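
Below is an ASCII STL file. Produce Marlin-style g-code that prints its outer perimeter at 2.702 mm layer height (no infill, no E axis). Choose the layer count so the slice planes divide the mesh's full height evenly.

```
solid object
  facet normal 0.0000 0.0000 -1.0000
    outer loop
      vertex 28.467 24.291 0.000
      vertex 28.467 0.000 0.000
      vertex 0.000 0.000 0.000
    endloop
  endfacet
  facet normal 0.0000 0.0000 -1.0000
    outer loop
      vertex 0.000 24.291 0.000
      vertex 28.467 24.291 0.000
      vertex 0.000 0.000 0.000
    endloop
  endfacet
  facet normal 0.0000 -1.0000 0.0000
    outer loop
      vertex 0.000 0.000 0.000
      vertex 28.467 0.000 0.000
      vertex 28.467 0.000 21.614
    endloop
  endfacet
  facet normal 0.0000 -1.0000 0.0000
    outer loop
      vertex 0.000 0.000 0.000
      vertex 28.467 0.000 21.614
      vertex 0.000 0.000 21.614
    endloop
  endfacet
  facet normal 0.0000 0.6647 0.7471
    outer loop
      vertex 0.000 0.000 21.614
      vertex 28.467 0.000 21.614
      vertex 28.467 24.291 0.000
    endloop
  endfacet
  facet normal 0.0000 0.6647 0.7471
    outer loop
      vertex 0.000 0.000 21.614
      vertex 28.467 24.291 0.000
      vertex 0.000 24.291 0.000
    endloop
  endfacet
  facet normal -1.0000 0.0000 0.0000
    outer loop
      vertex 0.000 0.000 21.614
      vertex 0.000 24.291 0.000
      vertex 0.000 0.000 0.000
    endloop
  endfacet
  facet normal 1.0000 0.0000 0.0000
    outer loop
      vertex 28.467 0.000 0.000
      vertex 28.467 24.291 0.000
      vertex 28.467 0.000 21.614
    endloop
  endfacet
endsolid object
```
; perimeter-only toolpath
G21 ; units = mm
G90 ; absolute positioning
G28 ; home
; layer 1
G0 Z2.702
G0 X0.000 Y0.000
G1 X28.467 Y0.000
G1 X28.467 Y21.255
G1 X0.000 Y21.255
G1 X0.000 Y0.000
; layer 2
G0 Z5.404
G0 X0.000 Y0.000
G1 X28.467 Y0.000
G1 X28.467 Y18.218
G1 X0.000 Y18.218
G1 X0.000 Y0.000
; layer 3
G0 Z8.105
G0 X0.000 Y0.000
G1 X28.467 Y0.000
G1 X28.467 Y15.182
G1 X0.000 Y15.182
G1 X0.000 Y0.000
; layer 4
G0 Z10.807
G0 X0.000 Y0.000
G1 X28.467 Y0.000
G1 X28.467 Y12.146
G1 X0.000 Y12.146
G1 X0.000 Y0.000
; layer 5
G0 Z13.509
G0 X0.000 Y0.000
G1 X28.467 Y0.000
G1 X28.467 Y9.109
G1 X0.000 Y9.109
G1 X0.000 Y0.000
; layer 6
G0 Z16.210
G0 X0.000 Y0.000
G1 X28.467 Y0.000
G1 X28.467 Y6.073
G1 X0.000 Y6.073
G1 X0.000 Y0.000
; layer 7
G0 Z18.912
G0 X0.000 Y0.000
G1 X28.467 Y0.000
G1 X28.467 Y3.036
G1 X0.000 Y3.036
G1 X0.000 Y0.000
M2 ; end

The solid is a wedge (ramp): 28.5 × 24.3 mm base, rising to 21.6 mm along the y=0 edge and sloping linearly to z=0 at y=24.3. Slicing at Δz = 2.702 mm — 8 equal slices spanning the solid's height, so layer i sits at z = i·h/8 — gives 7 non-empty perimeters. Each is a 4-segment closed polygon; G0 lifts to the layer z and rapids to the start vertex, then G1 traces the edges. The cross-section shrinks linearly with z (the slice at the apex is degenerate and omitted).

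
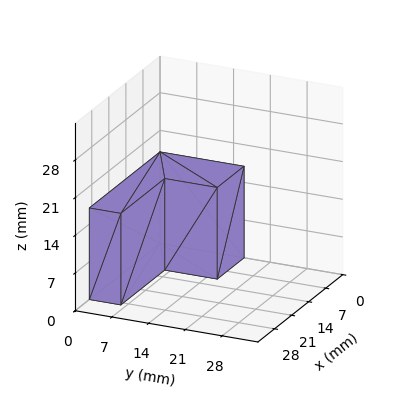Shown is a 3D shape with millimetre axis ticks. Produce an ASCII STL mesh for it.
Reading the render: the shape is an L-shaped prism: outer 29 × 16 mm, arm thicknesses ≈ 6 mm (horizontal) and 11 mm (vertical), extruded 17 mm in z (dimensions read to the nearest mm from the axis ticks). For the STL, each face is triangulated and given an outward normal.

solid part
  facet normal 0.0000 0.0000 -1.0000
    outer loop
      vertex 29.000 6.000 0.000
      vertex 29.000 0.000 0.000
      vertex 0.000 0.000 0.000
    endloop
  endfacet
  facet normal 0.0000 0.0000 -1.0000
    outer loop
      vertex 11.000 6.000 0.000
      vertex 29.000 6.000 0.000
      vertex 0.000 0.000 0.000
    endloop
  endfacet
  facet normal 0.0000 0.0000 -1.0000
    outer loop
      vertex 11.000 16.000 0.000
      vertex 11.000 6.000 0.000
      vertex 0.000 0.000 0.000
    endloop
  endfacet
  facet normal 0.0000 0.0000 -1.0000
    outer loop
      vertex 0.000 16.000 0.000
      vertex 11.000 16.000 0.000
      vertex 0.000 0.000 0.000
    endloop
  endfacet
  facet normal 0.0000 0.0000 1.0000
    outer loop
      vertex 0.000 0.000 17.000
      vertex 29.000 0.000 17.000
      vertex 29.000 6.000 17.000
    endloop
  endfacet
  facet normal 0.0000 0.0000 1.0000
    outer loop
      vertex 0.000 0.000 17.000
      vertex 29.000 6.000 17.000
      vertex 11.000 6.000 17.000
    endloop
  endfacet
  facet normal 0.0000 0.0000 1.0000
    outer loop
      vertex 0.000 0.000 17.000
      vertex 11.000 6.000 17.000
      vertex 11.000 16.000 17.000
    endloop
  endfacet
  facet normal 0.0000 0.0000 1.0000
    outer loop
      vertex 0.000 0.000 17.000
      vertex 11.000 16.000 17.000
      vertex 0.000 16.000 17.000
    endloop
  endfacet
  facet normal 0.0000 -1.0000 0.0000
    outer loop
      vertex 0.000 0.000 0.000
      vertex 29.000 0.000 0.000
      vertex 29.000 0.000 17.000
    endloop
  endfacet
  facet normal 0.0000 -1.0000 0.0000
    outer loop
      vertex 0.000 0.000 0.000
      vertex 29.000 0.000 17.000
      vertex 0.000 0.000 17.000
    endloop
  endfacet
  facet normal 1.0000 0.0000 0.0000
    outer loop
      vertex 29.000 0.000 0.000
      vertex 29.000 6.000 0.000
      vertex 29.000 6.000 17.000
    endloop
  endfacet
  facet normal 1.0000 0.0000 0.0000
    outer loop
      vertex 29.000 0.000 0.000
      vertex 29.000 6.000 17.000
      vertex 29.000 0.000 17.000
    endloop
  endfacet
  facet normal 0.0000 1.0000 0.0000
    outer loop
      vertex 29.000 6.000 0.000
      vertex 11.000 6.000 0.000
      vertex 11.000 6.000 17.000
    endloop
  endfacet
  facet normal 0.0000 1.0000 0.0000
    outer loop
      vertex 29.000 6.000 0.000
      vertex 11.000 6.000 17.000
      vertex 29.000 6.000 17.000
    endloop
  endfacet
  facet normal 1.0000 0.0000 0.0000
    outer loop
      vertex 11.000 6.000 0.000
      vertex 11.000 16.000 0.000
      vertex 11.000 16.000 17.000
    endloop
  endfacet
  facet normal 1.0000 0.0000 0.0000
    outer loop
      vertex 11.000 6.000 0.000
      vertex 11.000 16.000 17.000
      vertex 11.000 6.000 17.000
    endloop
  endfacet
  facet normal 0.0000 1.0000 0.0000
    outer loop
      vertex 11.000 16.000 0.000
      vertex 0.000 16.000 0.000
      vertex 0.000 16.000 17.000
    endloop
  endfacet
  facet normal 0.0000 1.0000 0.0000
    outer loop
      vertex 11.000 16.000 0.000
      vertex 0.000 16.000 17.000
      vertex 11.000 16.000 17.000
    endloop
  endfacet
  facet normal -1.0000 0.0000 0.0000
    outer loop
      vertex 0.000 16.000 0.000
      vertex 0.000 0.000 0.000
      vertex 0.000 0.000 17.000
    endloop
  endfacet
  facet normal -1.0000 0.0000 0.0000
    outer loop
      vertex 0.000 16.000 0.000
      vertex 0.000 0.000 17.000
      vertex 0.000 16.000 17.000
    endloop
  endfacet
endsolid part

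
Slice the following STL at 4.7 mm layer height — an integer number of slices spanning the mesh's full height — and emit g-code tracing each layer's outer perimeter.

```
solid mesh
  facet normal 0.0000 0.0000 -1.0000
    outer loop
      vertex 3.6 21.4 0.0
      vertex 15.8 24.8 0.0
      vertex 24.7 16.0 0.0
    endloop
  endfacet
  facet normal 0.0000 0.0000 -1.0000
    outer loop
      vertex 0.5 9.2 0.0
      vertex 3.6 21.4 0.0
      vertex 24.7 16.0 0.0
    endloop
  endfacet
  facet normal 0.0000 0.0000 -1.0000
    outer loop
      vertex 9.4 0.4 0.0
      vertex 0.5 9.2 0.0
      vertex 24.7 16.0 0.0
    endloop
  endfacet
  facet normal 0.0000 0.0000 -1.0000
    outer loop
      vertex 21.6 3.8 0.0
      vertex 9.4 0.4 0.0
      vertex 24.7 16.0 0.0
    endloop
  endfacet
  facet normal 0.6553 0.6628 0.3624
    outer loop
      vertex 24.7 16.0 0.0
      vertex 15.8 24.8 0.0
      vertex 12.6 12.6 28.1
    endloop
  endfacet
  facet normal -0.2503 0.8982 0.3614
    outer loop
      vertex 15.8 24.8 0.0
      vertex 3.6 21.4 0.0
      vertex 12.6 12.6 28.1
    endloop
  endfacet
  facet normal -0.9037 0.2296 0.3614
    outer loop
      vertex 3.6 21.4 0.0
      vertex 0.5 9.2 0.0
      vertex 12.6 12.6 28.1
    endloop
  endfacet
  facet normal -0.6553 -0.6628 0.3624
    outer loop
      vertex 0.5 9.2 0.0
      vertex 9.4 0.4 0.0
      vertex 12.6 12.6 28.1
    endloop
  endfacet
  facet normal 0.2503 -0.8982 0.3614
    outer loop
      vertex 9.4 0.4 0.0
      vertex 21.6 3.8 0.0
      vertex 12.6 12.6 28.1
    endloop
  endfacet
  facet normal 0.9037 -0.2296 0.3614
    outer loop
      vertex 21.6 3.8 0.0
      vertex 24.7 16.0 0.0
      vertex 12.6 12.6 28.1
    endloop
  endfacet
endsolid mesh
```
; perimeter-only toolpath
G21 ; units = mm
G90 ; absolute positioning
G28 ; home
; layer 1
G0 Z4.7
G0 X22.7 Y15.4
G1 X15.3 Y22.8
G1 X5.1 Y19.9
G1 X2.5 Y9.8
G1 X9.9 Y2.4
G1 X20.1 Y5.3
G1 X22.7 Y15.4
; layer 2
G0 Z9.4
G0 X20.7 Y14.9
G1 X14.7 Y20.7
G1 X6.6 Y18.5
G1 X4.5 Y10.3
G1 X10.5 Y4.5
G1 X18.6 Y6.7
G1 X20.7 Y14.9
; layer 3
G0 Z14.1
G0 X18.6 Y14.3
G1 X14.2 Y18.7
G1 X8.1 Y17.0
G1 X6.5 Y10.9
G1 X11.0 Y6.5
G1 X17.1 Y8.2
G1 X18.6 Y14.3
; layer 4
G0 Z18.7
G0 X16.6 Y13.7
G1 X13.7 Y16.7
G1 X9.6 Y15.5
G1 X8.6 Y11.5
G1 X11.5 Y8.5
G1 X15.6 Y9.7
G1 X16.6 Y13.7
; layer 5
G0 Z23.4
G0 X14.6 Y13.2
G1 X13.1 Y14.6
G1 X11.1 Y14.1
G1 X10.6 Y12.0
G1 X12.1 Y10.6
G1 X14.1 Y11.1
G1 X14.6 Y13.2
M2 ; end

The solid is a regular 6-sided pyramid, base circumscribed radius ≈ 12.6 mm, apex at z ≈ 28.1 mm. Slicing at Δz = 4.7 mm — 6 equal slices spanning the solid's height, so layer i sits at z = i·h/6 — gives 5 non-empty perimeters. Each is a 6-segment closed polygon; G0 lifts to the layer z and rapids to the start vertex, then G1 traces the edges. The cross-section shrinks linearly with z (the slice at the apex is degenerate and omitted).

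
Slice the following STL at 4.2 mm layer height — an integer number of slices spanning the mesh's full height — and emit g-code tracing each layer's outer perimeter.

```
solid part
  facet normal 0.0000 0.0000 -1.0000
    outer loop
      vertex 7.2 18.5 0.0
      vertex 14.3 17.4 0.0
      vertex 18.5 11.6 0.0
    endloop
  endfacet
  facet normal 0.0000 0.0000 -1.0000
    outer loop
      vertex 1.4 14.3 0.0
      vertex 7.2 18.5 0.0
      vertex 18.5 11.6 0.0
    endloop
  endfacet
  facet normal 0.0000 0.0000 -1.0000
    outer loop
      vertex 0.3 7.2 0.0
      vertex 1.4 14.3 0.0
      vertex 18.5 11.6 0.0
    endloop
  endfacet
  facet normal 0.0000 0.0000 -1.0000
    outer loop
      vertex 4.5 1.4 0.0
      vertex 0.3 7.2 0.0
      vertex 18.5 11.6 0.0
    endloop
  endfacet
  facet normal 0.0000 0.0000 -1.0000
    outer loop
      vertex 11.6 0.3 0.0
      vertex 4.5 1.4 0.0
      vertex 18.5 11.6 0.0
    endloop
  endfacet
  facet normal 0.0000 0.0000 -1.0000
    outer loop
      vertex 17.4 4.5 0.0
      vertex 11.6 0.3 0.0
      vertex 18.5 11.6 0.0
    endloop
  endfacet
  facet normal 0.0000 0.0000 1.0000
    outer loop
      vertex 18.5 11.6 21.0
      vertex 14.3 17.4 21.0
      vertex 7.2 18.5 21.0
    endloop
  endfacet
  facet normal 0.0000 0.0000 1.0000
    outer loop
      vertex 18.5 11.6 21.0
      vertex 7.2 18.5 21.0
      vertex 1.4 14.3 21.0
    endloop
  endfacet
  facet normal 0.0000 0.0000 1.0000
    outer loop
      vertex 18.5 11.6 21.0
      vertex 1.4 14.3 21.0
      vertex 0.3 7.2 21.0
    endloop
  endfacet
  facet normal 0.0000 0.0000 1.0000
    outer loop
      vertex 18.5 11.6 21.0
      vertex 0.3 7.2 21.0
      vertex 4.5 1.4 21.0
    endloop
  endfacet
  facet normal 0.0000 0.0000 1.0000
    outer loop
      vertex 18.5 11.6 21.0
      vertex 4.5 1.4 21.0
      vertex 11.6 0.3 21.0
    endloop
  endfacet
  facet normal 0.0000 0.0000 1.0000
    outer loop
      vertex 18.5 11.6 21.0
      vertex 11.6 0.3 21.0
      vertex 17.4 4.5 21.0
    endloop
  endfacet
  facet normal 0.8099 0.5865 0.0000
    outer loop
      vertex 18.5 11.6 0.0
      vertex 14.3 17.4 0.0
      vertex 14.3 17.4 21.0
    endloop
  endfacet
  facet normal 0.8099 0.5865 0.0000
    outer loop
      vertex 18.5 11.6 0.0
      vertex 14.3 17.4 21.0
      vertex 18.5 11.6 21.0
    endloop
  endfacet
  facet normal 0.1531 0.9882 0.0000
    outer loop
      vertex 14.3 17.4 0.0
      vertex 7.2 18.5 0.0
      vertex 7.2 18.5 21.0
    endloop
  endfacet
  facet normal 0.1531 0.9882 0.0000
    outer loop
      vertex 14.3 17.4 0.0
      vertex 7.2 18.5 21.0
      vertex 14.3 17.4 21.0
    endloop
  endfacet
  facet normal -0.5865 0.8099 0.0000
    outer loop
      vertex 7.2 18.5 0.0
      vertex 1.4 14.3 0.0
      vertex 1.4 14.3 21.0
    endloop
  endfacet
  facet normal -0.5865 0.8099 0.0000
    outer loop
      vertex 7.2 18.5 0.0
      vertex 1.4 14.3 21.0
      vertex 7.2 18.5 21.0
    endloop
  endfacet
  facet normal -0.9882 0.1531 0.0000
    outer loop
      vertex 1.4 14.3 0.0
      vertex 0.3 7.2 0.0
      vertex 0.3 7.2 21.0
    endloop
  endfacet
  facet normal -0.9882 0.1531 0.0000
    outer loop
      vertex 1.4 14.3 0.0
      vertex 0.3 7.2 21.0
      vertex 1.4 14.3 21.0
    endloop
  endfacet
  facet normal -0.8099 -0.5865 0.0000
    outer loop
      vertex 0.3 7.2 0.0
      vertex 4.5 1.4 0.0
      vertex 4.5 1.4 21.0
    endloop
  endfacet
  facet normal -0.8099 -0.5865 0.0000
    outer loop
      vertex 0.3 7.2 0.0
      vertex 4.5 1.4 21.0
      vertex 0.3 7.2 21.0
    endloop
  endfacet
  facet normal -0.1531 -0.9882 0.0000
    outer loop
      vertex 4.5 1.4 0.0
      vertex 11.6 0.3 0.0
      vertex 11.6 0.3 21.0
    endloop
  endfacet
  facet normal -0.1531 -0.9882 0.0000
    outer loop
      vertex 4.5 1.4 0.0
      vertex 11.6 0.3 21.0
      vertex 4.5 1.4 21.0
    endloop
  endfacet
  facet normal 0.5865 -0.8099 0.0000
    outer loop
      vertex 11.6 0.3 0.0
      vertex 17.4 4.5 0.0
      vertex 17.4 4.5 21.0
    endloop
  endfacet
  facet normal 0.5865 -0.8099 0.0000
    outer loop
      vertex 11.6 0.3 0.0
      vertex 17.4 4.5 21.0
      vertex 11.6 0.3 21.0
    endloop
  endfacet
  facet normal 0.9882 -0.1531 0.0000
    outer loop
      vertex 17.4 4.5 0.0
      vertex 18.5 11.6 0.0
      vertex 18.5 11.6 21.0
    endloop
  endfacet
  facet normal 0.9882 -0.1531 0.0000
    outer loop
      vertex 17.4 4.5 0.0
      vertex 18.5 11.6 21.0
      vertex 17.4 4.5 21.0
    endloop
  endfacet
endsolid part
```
; perimeter-only toolpath
G21 ; units = mm
G90 ; absolute positioning
G28 ; home
; layer 1
G0 Z4.2
G0 X18.5 Y11.6
G1 X14.3 Y17.4
G1 X7.2 Y18.5
G1 X1.4 Y14.3
G1 X0.3 Y7.2
G1 X4.5 Y1.4
G1 X11.6 Y0.3
G1 X17.4 Y4.5
G1 X18.5 Y11.6
; layer 2
G0 Z8.4
G0 X18.5 Y11.6
G1 X14.3 Y17.4
G1 X7.2 Y18.5
G1 X1.4 Y14.3
G1 X0.3 Y7.2
G1 X4.5 Y1.4
G1 X11.6 Y0.3
G1 X17.4 Y4.5
G1 X18.5 Y11.6
; layer 3
G0 Z12.6
G0 X18.5 Y11.6
G1 X14.3 Y17.4
G1 X7.2 Y18.5
G1 X1.4 Y14.3
G1 X0.3 Y7.2
G1 X4.5 Y1.4
G1 X11.6 Y0.3
G1 X17.4 Y4.5
G1 X18.5 Y11.6
; layer 4
G0 Z16.8
G0 X18.5 Y11.6
G1 X14.3 Y17.4
G1 X7.2 Y18.5
G1 X1.4 Y14.3
G1 X0.3 Y7.2
G1 X4.5 Y1.4
G1 X11.6 Y0.3
G1 X17.4 Y4.5
G1 X18.5 Y11.6
; layer 5
G0 Z21.0
G0 X18.5 Y11.6
G1 X14.3 Y17.4
G1 X7.2 Y18.5
G1 X1.4 Y14.3
G1 X0.3 Y7.2
G1 X4.5 Y1.4
G1 X11.6 Y0.3
G1 X17.4 Y4.5
G1 X18.5 Y11.6
M2 ; end

The solid is a regular 8-sided prism (a cylinder approximated with 8 flat sides), circumscribed radius ≈ 9.4 mm, height ≈ 21 mm. Slicing at Δz = 4.2 mm — 5 equal slices spanning the solid's height, so layer i sits at z = i·h/5 — gives 5 non-empty perimeters. Each is a 8-segment closed polygon; G0 lifts to the layer z and rapids to the start vertex, then G1 traces the edges.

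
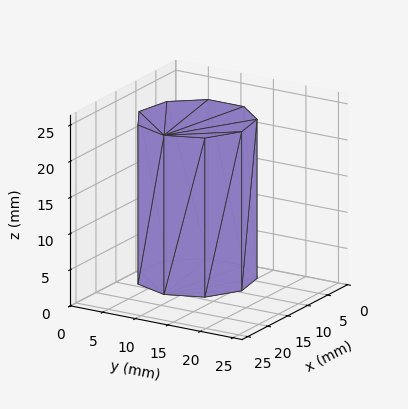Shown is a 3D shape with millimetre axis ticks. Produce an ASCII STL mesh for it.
Reading the render: the shape is a regular 9-sided prism (a cylinder approximated with 9 flat sides), circumscribed radius ≈ 8 mm, height ≈ 22 mm (dimensions read to the nearest mm from the axis ticks). For the STL, each face is triangulated and given an outward normal.

solid part
  facet normal 0.0000 0.0000 -1.0000
    outer loop
      vertex 9.39 15.88 0.00
      vertex 14.13 13.14 0.00
      vertex 16.00 8.00 0.00
    endloop
  endfacet
  facet normal 0.0000 0.0000 -1.0000
    outer loop
      vertex 4.00 14.93 0.00
      vertex 9.39 15.88 0.00
      vertex 16.00 8.00 0.00
    endloop
  endfacet
  facet normal 0.0000 0.0000 -1.0000
    outer loop
      vertex 0.48 10.74 0.00
      vertex 4.00 14.93 0.00
      vertex 16.00 8.00 0.00
    endloop
  endfacet
  facet normal 0.0000 0.0000 -1.0000
    outer loop
      vertex 0.48 5.26 0.00
      vertex 0.48 10.74 0.00
      vertex 16.00 8.00 0.00
    endloop
  endfacet
  facet normal 0.0000 0.0000 -1.0000
    outer loop
      vertex 4.00 1.07 0.00
      vertex 0.48 5.26 0.00
      vertex 16.00 8.00 0.00
    endloop
  endfacet
  facet normal 0.0000 0.0000 -1.0000
    outer loop
      vertex 9.39 0.12 0.00
      vertex 4.00 1.07 0.00
      vertex 16.00 8.00 0.00
    endloop
  endfacet
  facet normal 0.0000 0.0000 -1.0000
    outer loop
      vertex 14.13 2.86 0.00
      vertex 9.39 0.12 0.00
      vertex 16.00 8.00 0.00
    endloop
  endfacet
  facet normal 0.0000 0.0000 1.0000
    outer loop
      vertex 16.00 8.00 22.00
      vertex 14.13 13.14 22.00
      vertex 9.39 15.88 22.00
    endloop
  endfacet
  facet normal 0.0000 0.0000 1.0000
    outer loop
      vertex 16.00 8.00 22.00
      vertex 9.39 15.88 22.00
      vertex 4.00 14.93 22.00
    endloop
  endfacet
  facet normal 0.0000 0.0000 1.0000
    outer loop
      vertex 16.00 8.00 22.00
      vertex 4.00 14.93 22.00
      vertex 0.48 10.74 22.00
    endloop
  endfacet
  facet normal 0.0000 0.0000 1.0000
    outer loop
      vertex 16.00 8.00 22.00
      vertex 0.48 10.74 22.00
      vertex 0.48 5.26 22.00
    endloop
  endfacet
  facet normal 0.0000 0.0000 1.0000
    outer loop
      vertex 16.00 8.00 22.00
      vertex 0.48 5.26 22.00
      vertex 4.00 1.07 22.00
    endloop
  endfacet
  facet normal 0.0000 0.0000 1.0000
    outer loop
      vertex 16.00 8.00 22.00
      vertex 4.00 1.07 22.00
      vertex 9.39 0.12 22.00
    endloop
  endfacet
  facet normal 0.0000 0.0000 1.0000
    outer loop
      vertex 16.00 8.00 22.00
      vertex 9.39 0.12 22.00
      vertex 14.13 2.86 22.00
    endloop
  endfacet
  facet normal 0.9397 0.3419 0.0000
    outer loop
      vertex 16.00 8.00 0.00
      vertex 14.13 13.14 0.00
      vertex 14.13 13.14 22.00
    endloop
  endfacet
  facet normal 0.9397 0.3419 0.0000
    outer loop
      vertex 16.00 8.00 0.00
      vertex 14.13 13.14 22.00
      vertex 16.00 8.00 22.00
    endloop
  endfacet
  facet normal 0.5005 0.8658 0.0000
    outer loop
      vertex 14.13 13.14 0.00
      vertex 9.39 15.88 0.00
      vertex 9.39 15.88 22.00
    endloop
  endfacet
  facet normal 0.5005 0.8658 0.0000
    outer loop
      vertex 14.13 13.14 0.00
      vertex 9.39 15.88 22.00
      vertex 14.13 13.14 22.00
    endloop
  endfacet
  facet normal -0.1736 0.9848 0.0000
    outer loop
      vertex 9.39 15.88 0.00
      vertex 4.00 14.93 0.00
      vertex 4.00 14.93 22.00
    endloop
  endfacet
  facet normal -0.1736 0.9848 0.0000
    outer loop
      vertex 9.39 15.88 0.00
      vertex 4.00 14.93 22.00
      vertex 9.39 15.88 22.00
    endloop
  endfacet
  facet normal -0.7657 0.6432 0.0000
    outer loop
      vertex 4.00 14.93 0.00
      vertex 0.48 10.74 0.00
      vertex 0.48 10.74 22.00
    endloop
  endfacet
  facet normal -0.7657 0.6432 0.0000
    outer loop
      vertex 4.00 14.93 0.00
      vertex 0.48 10.74 22.00
      vertex 4.00 14.93 22.00
    endloop
  endfacet
  facet normal -1.0000 0.0000 0.0000
    outer loop
      vertex 0.48 10.74 0.00
      vertex 0.48 5.26 0.00
      vertex 0.48 5.26 22.00
    endloop
  endfacet
  facet normal -1.0000 0.0000 0.0000
    outer loop
      vertex 0.48 10.74 0.00
      vertex 0.48 5.26 22.00
      vertex 0.48 10.74 22.00
    endloop
  endfacet
  facet normal -0.7657 -0.6432 0.0000
    outer loop
      vertex 0.48 5.26 0.00
      vertex 4.00 1.07 0.00
      vertex 4.00 1.07 22.00
    endloop
  endfacet
  facet normal -0.7657 -0.6432 0.0000
    outer loop
      vertex 0.48 5.26 0.00
      vertex 4.00 1.07 22.00
      vertex 0.48 5.26 22.00
    endloop
  endfacet
  facet normal -0.1736 -0.9848 0.0000
    outer loop
      vertex 4.00 1.07 0.00
      vertex 9.39 0.12 0.00
      vertex 9.39 0.12 22.00
    endloop
  endfacet
  facet normal -0.1736 -0.9848 0.0000
    outer loop
      vertex 4.00 1.07 0.00
      vertex 9.39 0.12 22.00
      vertex 4.00 1.07 22.00
    endloop
  endfacet
  facet normal 0.5005 -0.8658 0.0000
    outer loop
      vertex 9.39 0.12 0.00
      vertex 14.13 2.86 0.00
      vertex 14.13 2.86 22.00
    endloop
  endfacet
  facet normal 0.5005 -0.8658 0.0000
    outer loop
      vertex 9.39 0.12 0.00
      vertex 14.13 2.86 22.00
      vertex 9.39 0.12 22.00
    endloop
  endfacet
  facet normal 0.9397 -0.3419 0.0000
    outer loop
      vertex 14.13 2.86 0.00
      vertex 16.00 8.00 0.00
      vertex 16.00 8.00 22.00
    endloop
  endfacet
  facet normal 0.9397 -0.3419 0.0000
    outer loop
      vertex 14.13 2.86 0.00
      vertex 16.00 8.00 22.00
      vertex 14.13 2.86 22.00
    endloop
  endfacet
endsolid part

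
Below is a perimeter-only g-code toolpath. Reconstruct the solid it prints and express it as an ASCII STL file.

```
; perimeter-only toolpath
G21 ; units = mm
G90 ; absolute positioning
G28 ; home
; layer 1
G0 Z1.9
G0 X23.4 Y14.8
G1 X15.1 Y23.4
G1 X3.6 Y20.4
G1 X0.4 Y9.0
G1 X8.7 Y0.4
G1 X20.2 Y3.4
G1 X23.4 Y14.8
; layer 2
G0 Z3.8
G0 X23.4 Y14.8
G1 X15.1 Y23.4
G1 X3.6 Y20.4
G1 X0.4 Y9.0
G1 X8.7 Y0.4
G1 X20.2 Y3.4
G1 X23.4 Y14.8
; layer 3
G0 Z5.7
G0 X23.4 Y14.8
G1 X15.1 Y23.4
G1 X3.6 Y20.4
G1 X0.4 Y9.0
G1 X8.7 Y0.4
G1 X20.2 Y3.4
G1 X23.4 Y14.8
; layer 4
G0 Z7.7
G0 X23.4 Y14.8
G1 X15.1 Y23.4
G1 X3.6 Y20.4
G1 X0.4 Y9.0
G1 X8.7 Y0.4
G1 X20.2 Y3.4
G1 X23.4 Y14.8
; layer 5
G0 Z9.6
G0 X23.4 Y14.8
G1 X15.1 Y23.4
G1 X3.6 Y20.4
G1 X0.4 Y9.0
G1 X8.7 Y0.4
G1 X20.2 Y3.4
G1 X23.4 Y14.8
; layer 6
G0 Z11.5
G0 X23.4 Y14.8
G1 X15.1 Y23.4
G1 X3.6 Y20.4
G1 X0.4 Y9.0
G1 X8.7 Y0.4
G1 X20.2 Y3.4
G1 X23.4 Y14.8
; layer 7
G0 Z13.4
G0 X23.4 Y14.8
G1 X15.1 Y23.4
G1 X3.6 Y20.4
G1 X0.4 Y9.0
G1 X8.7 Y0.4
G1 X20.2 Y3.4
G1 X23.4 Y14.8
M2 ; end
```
solid part
  facet normal 0.0000 0.0000 -1.0000
    outer loop
      vertex 3.6 20.4 0.0
      vertex 15.1 23.4 0.0
      vertex 23.4 14.8 0.0
    endloop
  endfacet
  facet normal 0.0000 0.0000 -1.0000
    outer loop
      vertex 0.4 9.0 0.0
      vertex 3.6 20.4 0.0
      vertex 23.4 14.8 0.0
    endloop
  endfacet
  facet normal 0.0000 0.0000 -1.0000
    outer loop
      vertex 8.7 0.4 0.0
      vertex 0.4 9.0 0.0
      vertex 23.4 14.8 0.0
    endloop
  endfacet
  facet normal 0.0000 0.0000 -1.0000
    outer loop
      vertex 20.2 3.4 0.0
      vertex 8.7 0.4 0.0
      vertex 23.4 14.8 0.0
    endloop
  endfacet
  facet normal 0.0000 0.0000 1.0000
    outer loop
      vertex 23.4 14.8 13.4
      vertex 15.1 23.4 13.4
      vertex 3.6 20.4 13.4
    endloop
  endfacet
  facet normal 0.0000 0.0000 1.0000
    outer loop
      vertex 23.4 14.8 13.4
      vertex 3.6 20.4 13.4
      vertex 0.4 9.0 13.4
    endloop
  endfacet
  facet normal 0.0000 0.0000 1.0000
    outer loop
      vertex 23.4 14.8 13.4
      vertex 0.4 9.0 13.4
      vertex 8.7 0.4 13.4
    endloop
  endfacet
  facet normal 0.0000 0.0000 1.0000
    outer loop
      vertex 23.4 14.8 13.4
      vertex 8.7 0.4 13.4
      vertex 20.2 3.4 13.4
    endloop
  endfacet
  facet normal 0.7195 0.6944 0.0000
    outer loop
      vertex 23.4 14.8 0.0
      vertex 15.1 23.4 0.0
      vertex 15.1 23.4 13.4
    endloop
  endfacet
  facet normal 0.7195 0.6944 0.0000
    outer loop
      vertex 23.4 14.8 0.0
      vertex 15.1 23.4 13.4
      vertex 23.4 14.8 13.4
    endloop
  endfacet
  facet normal -0.2524 0.9676 0.0000
    outer loop
      vertex 15.1 23.4 0.0
      vertex 3.6 20.4 0.0
      vertex 3.6 20.4 13.4
    endloop
  endfacet
  facet normal -0.2524 0.9676 0.0000
    outer loop
      vertex 15.1 23.4 0.0
      vertex 3.6 20.4 13.4
      vertex 15.1 23.4 13.4
    endloop
  endfacet
  facet normal -0.9628 0.2703 0.0000
    outer loop
      vertex 3.6 20.4 0.0
      vertex 0.4 9.0 0.0
      vertex 0.4 9.0 13.4
    endloop
  endfacet
  facet normal -0.9628 0.2703 0.0000
    outer loop
      vertex 3.6 20.4 0.0
      vertex 0.4 9.0 13.4
      vertex 3.6 20.4 13.4
    endloop
  endfacet
  facet normal -0.7195 -0.6944 0.0000
    outer loop
      vertex 0.4 9.0 0.0
      vertex 8.7 0.4 0.0
      vertex 8.7 0.4 13.4
    endloop
  endfacet
  facet normal -0.7195 -0.6944 0.0000
    outer loop
      vertex 0.4 9.0 0.0
      vertex 8.7 0.4 13.4
      vertex 0.4 9.0 13.4
    endloop
  endfacet
  facet normal 0.2524 -0.9676 0.0000
    outer loop
      vertex 8.7 0.4 0.0
      vertex 20.2 3.4 0.0
      vertex 20.2 3.4 13.4
    endloop
  endfacet
  facet normal 0.2524 -0.9676 0.0000
    outer loop
      vertex 8.7 0.4 0.0
      vertex 20.2 3.4 13.4
      vertex 8.7 0.4 13.4
    endloop
  endfacet
  facet normal 0.9628 -0.2703 0.0000
    outer loop
      vertex 20.2 3.4 0.0
      vertex 23.4 14.8 0.0
      vertex 23.4 14.8 13.4
    endloop
  endfacet
  facet normal 0.9628 -0.2703 0.0000
    outer loop
      vertex 20.2 3.4 0.0
      vertex 23.4 14.8 13.4
      vertex 20.2 3.4 13.4
    endloop
  endfacet
endsolid part

The G0 Z moves step by Δz≈1.9 mm. Every layer's G1 loop is the same polygon, so the solid is a straight extrusion of it from z=0 to z≈13.4. Closing with flat bottom and top caps and triangulating gives 20 facets — a regular 6-sided prism (a cylinder approximated with 6 flat sides), circumscribed radius ≈ 11.9 mm, height ≈ 13.4 mm.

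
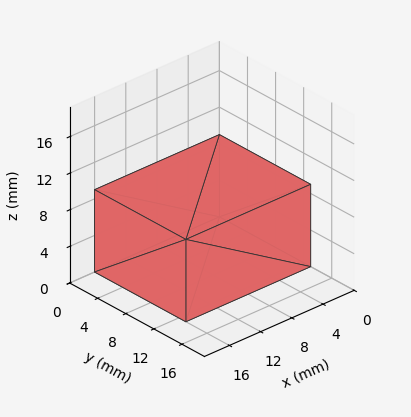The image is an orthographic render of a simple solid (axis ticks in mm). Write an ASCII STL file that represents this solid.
Reading the render: the shape is a rectangular box, roughly 16 × 13 mm footprint and 9 mm tall (dimensions read to the nearest mm from the axis ticks). For the STL, each face is triangulated and given an outward normal.

solid part
  facet normal 0.0000 0.0000 -1.0000
    outer loop
      vertex 16.00 13.00 0.00
      vertex 16.00 0.00 0.00
      vertex 0.00 0.00 0.00
    endloop
  endfacet
  facet normal 0.0000 0.0000 -1.0000
    outer loop
      vertex 0.00 13.00 0.00
      vertex 16.00 13.00 0.00
      vertex 0.00 0.00 0.00
    endloop
  endfacet
  facet normal 0.0000 0.0000 1.0000
    outer loop
      vertex 0.00 0.00 9.00
      vertex 16.00 0.00 9.00
      vertex 16.00 13.00 9.00
    endloop
  endfacet
  facet normal 0.0000 0.0000 1.0000
    outer loop
      vertex 0.00 0.00 9.00
      vertex 16.00 13.00 9.00
      vertex 0.00 13.00 9.00
    endloop
  endfacet
  facet normal 0.0000 -1.0000 0.0000
    outer loop
      vertex 0.00 0.00 0.00
      vertex 16.00 0.00 0.00
      vertex 16.00 0.00 9.00
    endloop
  endfacet
  facet normal 0.0000 -1.0000 0.0000
    outer loop
      vertex 0.00 0.00 0.00
      vertex 16.00 0.00 9.00
      vertex 0.00 0.00 9.00
    endloop
  endfacet
  facet normal 0.0000 1.0000 0.0000
    outer loop
      vertex 16.00 13.00 9.00
      vertex 16.00 13.00 0.00
      vertex 0.00 13.00 0.00
    endloop
  endfacet
  facet normal 0.0000 1.0000 0.0000
    outer loop
      vertex 0.00 13.00 9.00
      vertex 16.00 13.00 9.00
      vertex 0.00 13.00 0.00
    endloop
  endfacet
  facet normal -1.0000 0.0000 0.0000
    outer loop
      vertex 0.00 13.00 9.00
      vertex 0.00 13.00 0.00
      vertex 0.00 0.00 0.00
    endloop
  endfacet
  facet normal -1.0000 0.0000 0.0000
    outer loop
      vertex 0.00 0.00 9.00
      vertex 0.00 13.00 9.00
      vertex 0.00 0.00 0.00
    endloop
  endfacet
  facet normal 1.0000 0.0000 0.0000
    outer loop
      vertex 16.00 0.00 0.00
      vertex 16.00 13.00 0.00
      vertex 16.00 13.00 9.00
    endloop
  endfacet
  facet normal 1.0000 0.0000 0.0000
    outer loop
      vertex 16.00 0.00 0.00
      vertex 16.00 13.00 9.00
      vertex 16.00 0.00 9.00
    endloop
  endfacet
endsolid part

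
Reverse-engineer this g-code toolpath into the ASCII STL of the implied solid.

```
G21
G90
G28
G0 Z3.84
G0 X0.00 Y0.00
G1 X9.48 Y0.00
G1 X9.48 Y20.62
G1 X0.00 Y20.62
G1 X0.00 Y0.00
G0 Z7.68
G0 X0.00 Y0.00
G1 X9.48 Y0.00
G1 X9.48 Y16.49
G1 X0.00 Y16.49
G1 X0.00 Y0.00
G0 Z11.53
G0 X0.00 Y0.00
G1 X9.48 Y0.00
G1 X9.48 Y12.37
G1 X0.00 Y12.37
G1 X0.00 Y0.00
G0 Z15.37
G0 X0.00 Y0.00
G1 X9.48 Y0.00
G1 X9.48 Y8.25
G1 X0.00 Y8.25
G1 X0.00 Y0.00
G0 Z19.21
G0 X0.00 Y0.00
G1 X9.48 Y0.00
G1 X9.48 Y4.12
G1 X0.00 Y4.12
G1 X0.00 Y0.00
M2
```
solid part
  facet normal 0.0000 0.0000 -1.0000
    outer loop
      vertex 9.48 24.74 0.00
      vertex 9.48 0.00 0.00
      vertex 0.00 0.00 0.00
    endloop
  endfacet
  facet normal 0.0000 0.0000 -1.0000
    outer loop
      vertex 0.00 24.74 0.00
      vertex 9.48 24.74 0.00
      vertex 0.00 0.00 0.00
    endloop
  endfacet
  facet normal 0.0000 -1.0000 0.0000
    outer loop
      vertex 0.00 0.00 0.00
      vertex 9.48 0.00 0.00
      vertex 9.48 0.00 23.05
    endloop
  endfacet
  facet normal 0.0000 -1.0000 0.0000
    outer loop
      vertex 0.00 0.00 0.00
      vertex 9.48 0.00 23.05
      vertex 0.00 0.00 23.05
    endloop
  endfacet
  facet normal 0.0000 0.6817 0.7317
    outer loop
      vertex 0.00 0.00 23.05
      vertex 9.48 0.00 23.05
      vertex 9.48 24.74 0.00
    endloop
  endfacet
  facet normal 0.0000 0.6817 0.7317
    outer loop
      vertex 0.00 0.00 23.05
      vertex 9.48 24.74 0.00
      vertex 0.00 24.74 0.00
    endloop
  endfacet
  facet normal -1.0000 0.0000 0.0000
    outer loop
      vertex 0.00 0.00 23.05
      vertex 0.00 24.74 0.00
      vertex 0.00 0.00 0.00
    endloop
  endfacet
  facet normal 1.0000 0.0000 0.0000
    outer loop
      vertex 9.48 0.00 0.00
      vertex 9.48 24.74 0.00
      vertex 9.48 0.00 23.05
    endloop
  endfacet
endsolid part

The G0 Z moves step by Δz≈3.84 mm. The G1 loops shrink linearly with z, so the solid tapers from its base footprint up to z≈23.1. Closing with a flat bottom cap and the tapered top and triangulating gives 8 facets — a wedge (ramp): 9.48 × 24.7 mm base, rising to 23.1 mm along the y=0 edge and sloping linearly to z=0 at y=24.7.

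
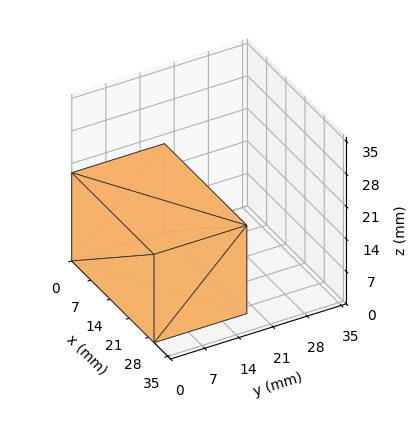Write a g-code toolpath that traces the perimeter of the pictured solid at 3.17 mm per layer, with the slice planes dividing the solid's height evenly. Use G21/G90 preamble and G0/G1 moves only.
Reading the render: the shape is a rectangular box, roughly 30 × 19 mm footprint and 19 mm tall (dimensions read to the nearest mm from the axis ticks). For the g-code, the solid's height is divided into equal slices at the stated Δz and each level perimeter traced with G1 moves after a G0 lift.

; perimeter-only toolpath
G21 ; units = mm
G90 ; absolute positioning
G28 ; home
; layer 1
G0 Z3.17
G0 X0.00 Y0.00
G1 X30.00 Y0.00
G1 X30.00 Y19.00
G1 X0.00 Y19.00
G1 X0.00 Y0.00
; layer 2
G0 Z6.33
G0 X0.00 Y0.00
G1 X30.00 Y0.00
G1 X30.00 Y19.00
G1 X0.00 Y19.00
G1 X0.00 Y0.00
; layer 3
G0 Z9.50
G0 X0.00 Y0.00
G1 X30.00 Y0.00
G1 X30.00 Y19.00
G1 X0.00 Y19.00
G1 X0.00 Y0.00
; layer 4
G0 Z12.67
G0 X0.00 Y0.00
G1 X30.00 Y0.00
G1 X30.00 Y19.00
G1 X0.00 Y19.00
G1 X0.00 Y0.00
; layer 5
G0 Z15.83
G0 X0.00 Y0.00
G1 X30.00 Y0.00
G1 X30.00 Y19.00
G1 X0.00 Y19.00
G1 X0.00 Y0.00
; layer 6
G0 Z19.00
G0 X0.00 Y0.00
G1 X30.00 Y0.00
G1 X30.00 Y19.00
G1 X0.00 Y19.00
G1 X0.00 Y0.00
M2 ; end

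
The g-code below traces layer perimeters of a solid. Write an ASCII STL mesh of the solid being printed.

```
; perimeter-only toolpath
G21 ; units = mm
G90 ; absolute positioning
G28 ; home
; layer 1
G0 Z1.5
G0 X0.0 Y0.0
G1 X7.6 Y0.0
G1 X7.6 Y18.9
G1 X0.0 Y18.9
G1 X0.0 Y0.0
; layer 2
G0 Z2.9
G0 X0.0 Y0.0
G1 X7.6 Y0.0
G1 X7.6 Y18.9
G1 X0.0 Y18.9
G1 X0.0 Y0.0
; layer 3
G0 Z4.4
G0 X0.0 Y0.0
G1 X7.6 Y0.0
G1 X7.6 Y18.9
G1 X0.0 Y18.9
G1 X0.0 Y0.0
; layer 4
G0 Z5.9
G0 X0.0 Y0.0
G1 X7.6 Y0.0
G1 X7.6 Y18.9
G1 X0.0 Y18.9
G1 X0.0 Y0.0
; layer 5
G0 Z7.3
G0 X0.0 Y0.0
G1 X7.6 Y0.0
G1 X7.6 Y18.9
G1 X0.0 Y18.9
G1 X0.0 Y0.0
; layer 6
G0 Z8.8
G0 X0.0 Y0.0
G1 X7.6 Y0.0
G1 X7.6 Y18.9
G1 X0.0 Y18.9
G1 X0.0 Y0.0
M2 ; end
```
solid part
  facet normal 0.0000 0.0000 -1.0000
    outer loop
      vertex 7.6 18.9 0.0
      vertex 7.6 0.0 0.0
      vertex 0.0 0.0 0.0
    endloop
  endfacet
  facet normal 0.0000 0.0000 -1.0000
    outer loop
      vertex 0.0 18.9 0.0
      vertex 7.6 18.9 0.0
      vertex 0.0 0.0 0.0
    endloop
  endfacet
  facet normal 0.0000 0.0000 1.0000
    outer loop
      vertex 0.0 0.0 8.8
      vertex 7.6 0.0 8.8
      vertex 7.6 18.9 8.8
    endloop
  endfacet
  facet normal 0.0000 0.0000 1.0000
    outer loop
      vertex 0.0 0.0 8.8
      vertex 7.6 18.9 8.8
      vertex 0.0 18.9 8.8
    endloop
  endfacet
  facet normal 0.0000 -1.0000 0.0000
    outer loop
      vertex 0.0 0.0 0.0
      vertex 7.6 0.0 0.0
      vertex 7.6 0.0 8.8
    endloop
  endfacet
  facet normal 0.0000 -1.0000 0.0000
    outer loop
      vertex 0.0 0.0 0.0
      vertex 7.6 0.0 8.8
      vertex 0.0 0.0 8.8
    endloop
  endfacet
  facet normal 0.0000 1.0000 0.0000
    outer loop
      vertex 7.6 18.9 8.8
      vertex 7.6 18.9 0.0
      vertex 0.0 18.9 0.0
    endloop
  endfacet
  facet normal 0.0000 1.0000 0.0000
    outer loop
      vertex 0.0 18.9 8.8
      vertex 7.6 18.9 8.8
      vertex 0.0 18.9 0.0
    endloop
  endfacet
  facet normal -1.0000 0.0000 0.0000
    outer loop
      vertex 0.0 18.9 8.8
      vertex 0.0 18.9 0.0
      vertex 0.0 0.0 0.0
    endloop
  endfacet
  facet normal -1.0000 0.0000 0.0000
    outer loop
      vertex 0.0 0.0 8.8
      vertex 0.0 18.9 8.8
      vertex 0.0 0.0 0.0
    endloop
  endfacet
  facet normal 1.0000 0.0000 0.0000
    outer loop
      vertex 7.6 0.0 0.0
      vertex 7.6 18.9 0.0
      vertex 7.6 18.9 8.8
    endloop
  endfacet
  facet normal 1.0000 0.0000 0.0000
    outer loop
      vertex 7.6 0.0 0.0
      vertex 7.6 18.9 8.8
      vertex 7.6 0.0 8.8
    endloop
  endfacet
endsolid part

The G0 Z moves step by Δz≈1.5 mm. Every layer's G1 loop is the same polygon, so the solid is a straight extrusion of it from z=0 to z≈8.8. Closing with flat bottom and top caps and triangulating gives 12 facets — a rectangular box, roughly 7.6 × 18.9 mm footprint and 8.8 mm tall.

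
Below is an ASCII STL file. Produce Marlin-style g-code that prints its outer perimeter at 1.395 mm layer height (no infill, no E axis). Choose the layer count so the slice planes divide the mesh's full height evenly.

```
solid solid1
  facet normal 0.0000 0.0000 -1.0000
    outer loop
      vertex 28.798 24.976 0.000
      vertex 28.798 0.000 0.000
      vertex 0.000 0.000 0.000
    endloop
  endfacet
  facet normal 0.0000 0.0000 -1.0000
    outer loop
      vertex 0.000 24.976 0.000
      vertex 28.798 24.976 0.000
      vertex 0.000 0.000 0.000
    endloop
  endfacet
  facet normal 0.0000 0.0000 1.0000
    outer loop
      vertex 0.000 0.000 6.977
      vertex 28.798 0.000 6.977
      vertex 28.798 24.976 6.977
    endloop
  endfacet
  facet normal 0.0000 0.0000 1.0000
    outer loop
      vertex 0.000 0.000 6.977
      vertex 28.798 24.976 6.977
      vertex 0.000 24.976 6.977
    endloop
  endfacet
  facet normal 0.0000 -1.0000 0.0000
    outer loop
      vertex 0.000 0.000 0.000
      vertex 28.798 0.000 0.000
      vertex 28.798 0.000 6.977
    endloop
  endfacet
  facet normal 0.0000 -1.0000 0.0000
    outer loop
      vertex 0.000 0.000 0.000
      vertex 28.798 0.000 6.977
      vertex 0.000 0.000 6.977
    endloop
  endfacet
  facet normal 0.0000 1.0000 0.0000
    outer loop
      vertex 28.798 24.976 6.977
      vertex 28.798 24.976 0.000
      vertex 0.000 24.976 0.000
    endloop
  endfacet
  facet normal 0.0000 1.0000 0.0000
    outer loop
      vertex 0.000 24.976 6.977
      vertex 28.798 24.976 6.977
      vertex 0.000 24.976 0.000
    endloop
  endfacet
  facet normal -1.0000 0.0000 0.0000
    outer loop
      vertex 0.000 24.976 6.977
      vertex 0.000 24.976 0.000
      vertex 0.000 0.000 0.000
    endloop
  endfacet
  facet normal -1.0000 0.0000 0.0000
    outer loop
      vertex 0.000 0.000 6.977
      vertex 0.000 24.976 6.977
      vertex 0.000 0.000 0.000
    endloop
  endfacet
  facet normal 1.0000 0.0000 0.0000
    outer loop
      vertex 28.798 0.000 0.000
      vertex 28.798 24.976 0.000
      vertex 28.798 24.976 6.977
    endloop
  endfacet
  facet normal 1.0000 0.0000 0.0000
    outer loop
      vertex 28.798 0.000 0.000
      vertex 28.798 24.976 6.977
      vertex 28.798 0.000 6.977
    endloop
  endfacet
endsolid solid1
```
; perimeter-only toolpath
G21 ; units = mm
G90 ; absolute positioning
G28 ; home
; layer 1
G0 Z1.395
G0 X0.000 Y0.000
G1 X28.798 Y0.000
G1 X28.798 Y24.976
G1 X0.000 Y24.976
G1 X0.000 Y0.000
; layer 2
G0 Z2.791
G0 X0.000 Y0.000
G1 X28.798 Y0.000
G1 X28.798 Y24.976
G1 X0.000 Y24.976
G1 X0.000 Y0.000
; layer 3
G0 Z4.186
G0 X0.000 Y0.000
G1 X28.798 Y0.000
G1 X28.798 Y24.976
G1 X0.000 Y24.976
G1 X0.000 Y0.000
; layer 4
G0 Z5.582
G0 X0.000 Y0.000
G1 X28.798 Y0.000
G1 X28.798 Y24.976
G1 X0.000 Y24.976
G1 X0.000 Y0.000
; layer 5
G0 Z6.977
G0 X0.000 Y0.000
G1 X28.798 Y0.000
G1 X28.798 Y24.976
G1 X0.000 Y24.976
G1 X0.000 Y0.000
M2 ; end

The solid is a rectangular box, roughly 28.8 × 25 mm footprint and 6.98 mm tall. Slicing at Δz = 1.395 mm — 5 equal slices spanning the solid's height, so layer i sits at z = i·h/5 — gives 5 non-empty perimeters. Each is a 4-segment closed polygon; G0 lifts to the layer z and rapids to the start vertex, then G1 traces the edges.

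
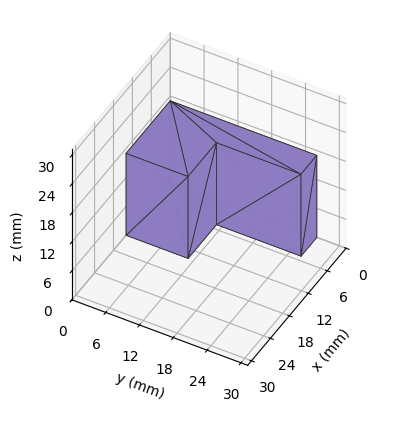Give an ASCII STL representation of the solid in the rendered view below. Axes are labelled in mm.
Reading the render: the shape is an L-shaped prism: outer 14 × 26 mm, arm thicknesses ≈ 11 mm (horizontal) and 5 mm (vertical), extruded 17 mm in z (dimensions read to the nearest mm from the axis ticks). For the STL, each face is triangulated and given an outward normal.

solid part
  facet normal 0.0000 0.0000 -1.0000
    outer loop
      vertex 14.0 11.0 0.0
      vertex 14.0 0.0 0.0
      vertex 0.0 0.0 0.0
    endloop
  endfacet
  facet normal 0.0000 0.0000 -1.0000
    outer loop
      vertex 5.0 11.0 0.0
      vertex 14.0 11.0 0.0
      vertex 0.0 0.0 0.0
    endloop
  endfacet
  facet normal 0.0000 0.0000 -1.0000
    outer loop
      vertex 5.0 26.0 0.0
      vertex 5.0 11.0 0.0
      vertex 0.0 0.0 0.0
    endloop
  endfacet
  facet normal 0.0000 0.0000 -1.0000
    outer loop
      vertex 0.0 26.0 0.0
      vertex 5.0 26.0 0.0
      vertex 0.0 0.0 0.0
    endloop
  endfacet
  facet normal 0.0000 0.0000 1.0000
    outer loop
      vertex 0.0 0.0 17.0
      vertex 14.0 0.0 17.0
      vertex 14.0 11.0 17.0
    endloop
  endfacet
  facet normal 0.0000 0.0000 1.0000
    outer loop
      vertex 0.0 0.0 17.0
      vertex 14.0 11.0 17.0
      vertex 5.0 11.0 17.0
    endloop
  endfacet
  facet normal 0.0000 0.0000 1.0000
    outer loop
      vertex 0.0 0.0 17.0
      vertex 5.0 11.0 17.0
      vertex 5.0 26.0 17.0
    endloop
  endfacet
  facet normal 0.0000 0.0000 1.0000
    outer loop
      vertex 0.0 0.0 17.0
      vertex 5.0 26.0 17.0
      vertex 0.0 26.0 17.0
    endloop
  endfacet
  facet normal 0.0000 -1.0000 0.0000
    outer loop
      vertex 0.0 0.0 0.0
      vertex 14.0 0.0 0.0
      vertex 14.0 0.0 17.0
    endloop
  endfacet
  facet normal 0.0000 -1.0000 0.0000
    outer loop
      vertex 0.0 0.0 0.0
      vertex 14.0 0.0 17.0
      vertex 0.0 0.0 17.0
    endloop
  endfacet
  facet normal 1.0000 0.0000 0.0000
    outer loop
      vertex 14.0 0.0 0.0
      vertex 14.0 11.0 0.0
      vertex 14.0 11.0 17.0
    endloop
  endfacet
  facet normal 1.0000 0.0000 0.0000
    outer loop
      vertex 14.0 0.0 0.0
      vertex 14.0 11.0 17.0
      vertex 14.0 0.0 17.0
    endloop
  endfacet
  facet normal 0.0000 1.0000 0.0000
    outer loop
      vertex 14.0 11.0 0.0
      vertex 5.0 11.0 0.0
      vertex 5.0 11.0 17.0
    endloop
  endfacet
  facet normal 0.0000 1.0000 0.0000
    outer loop
      vertex 14.0 11.0 0.0
      vertex 5.0 11.0 17.0
      vertex 14.0 11.0 17.0
    endloop
  endfacet
  facet normal 1.0000 0.0000 0.0000
    outer loop
      vertex 5.0 11.0 0.0
      vertex 5.0 26.0 0.0
      vertex 5.0 26.0 17.0
    endloop
  endfacet
  facet normal 1.0000 0.0000 0.0000
    outer loop
      vertex 5.0 11.0 0.0
      vertex 5.0 26.0 17.0
      vertex 5.0 11.0 17.0
    endloop
  endfacet
  facet normal 0.0000 1.0000 0.0000
    outer loop
      vertex 5.0 26.0 0.0
      vertex 0.0 26.0 0.0
      vertex 0.0 26.0 17.0
    endloop
  endfacet
  facet normal 0.0000 1.0000 0.0000
    outer loop
      vertex 5.0 26.0 0.0
      vertex 0.0 26.0 17.0
      vertex 5.0 26.0 17.0
    endloop
  endfacet
  facet normal -1.0000 0.0000 0.0000
    outer loop
      vertex 0.0 26.0 0.0
      vertex 0.0 0.0 0.0
      vertex 0.0 0.0 17.0
    endloop
  endfacet
  facet normal -1.0000 0.0000 0.0000
    outer loop
      vertex 0.0 26.0 0.0
      vertex 0.0 0.0 17.0
      vertex 0.0 26.0 17.0
    endloop
  endfacet
endsolid part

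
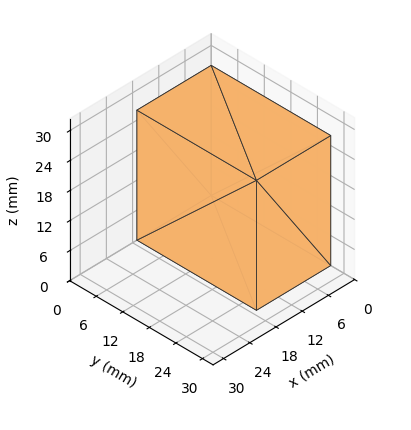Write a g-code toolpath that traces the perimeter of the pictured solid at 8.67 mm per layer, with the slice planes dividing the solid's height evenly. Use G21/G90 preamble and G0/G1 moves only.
Reading the render: the shape is a rectangular box, roughly 17 × 27 mm footprint and 26 mm tall (dimensions read to the nearest mm from the axis ticks). For the g-code, the solid's height is divided into equal slices at the stated Δz and each level perimeter traced with G1 moves after a G0 lift.

; perimeter-only toolpath
G21 ; units = mm
G90 ; absolute positioning
G28 ; home
; layer 1
G0 Z8.67
G0 X0.00 Y0.00
G1 X17.00 Y0.00
G1 X17.00 Y27.00
G1 X0.00 Y27.00
G1 X0.00 Y0.00
; layer 2
G0 Z17.33
G0 X0.00 Y0.00
G1 X17.00 Y0.00
G1 X17.00 Y27.00
G1 X0.00 Y27.00
G1 X0.00 Y0.00
; layer 3
G0 Z26.00
G0 X0.00 Y0.00
G1 X17.00 Y0.00
G1 X17.00 Y27.00
G1 X0.00 Y27.00
G1 X0.00 Y0.00
M2 ; end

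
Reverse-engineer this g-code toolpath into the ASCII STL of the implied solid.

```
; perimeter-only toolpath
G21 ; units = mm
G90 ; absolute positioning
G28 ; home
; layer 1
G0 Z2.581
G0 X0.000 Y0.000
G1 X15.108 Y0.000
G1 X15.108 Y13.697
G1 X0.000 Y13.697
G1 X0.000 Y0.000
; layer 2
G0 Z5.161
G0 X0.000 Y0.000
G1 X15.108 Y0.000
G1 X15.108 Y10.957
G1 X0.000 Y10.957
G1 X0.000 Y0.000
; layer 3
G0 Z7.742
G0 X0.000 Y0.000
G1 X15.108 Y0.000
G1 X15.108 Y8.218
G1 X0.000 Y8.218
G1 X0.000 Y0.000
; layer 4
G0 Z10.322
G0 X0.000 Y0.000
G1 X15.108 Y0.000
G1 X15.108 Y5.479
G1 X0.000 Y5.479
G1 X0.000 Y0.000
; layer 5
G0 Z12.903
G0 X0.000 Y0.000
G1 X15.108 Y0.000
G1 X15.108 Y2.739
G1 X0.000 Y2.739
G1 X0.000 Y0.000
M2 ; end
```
solid part
  facet normal 0.0000 0.0000 -1.0000
    outer loop
      vertex 15.108 16.436 0.000
      vertex 15.108 0.000 0.000
      vertex 0.000 0.000 0.000
    endloop
  endfacet
  facet normal 0.0000 0.0000 -1.0000
    outer loop
      vertex 0.000 16.436 0.000
      vertex 15.108 16.436 0.000
      vertex 0.000 0.000 0.000
    endloop
  endfacet
  facet normal 0.0000 -1.0000 0.0000
    outer loop
      vertex 0.000 0.000 0.000
      vertex 15.108 0.000 0.000
      vertex 15.108 0.000 15.483
    endloop
  endfacet
  facet normal 0.0000 -1.0000 0.0000
    outer loop
      vertex 0.000 0.000 0.000
      vertex 15.108 0.000 15.483
      vertex 0.000 0.000 15.483
    endloop
  endfacet
  facet normal 0.0000 0.6857 0.7279
    outer loop
      vertex 0.000 0.000 15.483
      vertex 15.108 0.000 15.483
      vertex 15.108 16.436 0.000
    endloop
  endfacet
  facet normal 0.0000 0.6857 0.7279
    outer loop
      vertex 0.000 0.000 15.483
      vertex 15.108 16.436 0.000
      vertex 0.000 16.436 0.000
    endloop
  endfacet
  facet normal -1.0000 0.0000 0.0000
    outer loop
      vertex 0.000 0.000 15.483
      vertex 0.000 16.436 0.000
      vertex 0.000 0.000 0.000
    endloop
  endfacet
  facet normal 1.0000 0.0000 0.0000
    outer loop
      vertex 15.108 0.000 0.000
      vertex 15.108 16.436 0.000
      vertex 15.108 0.000 15.483
    endloop
  endfacet
endsolid part

The G0 Z moves step by Δz≈2.581 mm. The G1 loops shrink linearly with z, so the solid tapers from its base footprint up to z≈15.5. Closing with a flat bottom cap and the tapered top and triangulating gives 8 facets — a wedge (ramp): 15.1 × 16.4 mm base, rising to 15.5 mm along the y=0 edge and sloping linearly to z=0 at y=16.4.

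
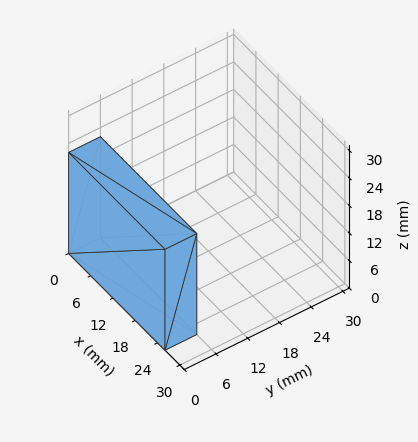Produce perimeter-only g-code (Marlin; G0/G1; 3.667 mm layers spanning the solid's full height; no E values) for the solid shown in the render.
Reading the render: the shape is a rectangular box, roughly 26 × 6 mm footprint and 22 mm tall (dimensions read to the nearest mm from the axis ticks). For the g-code, the solid's height is divided into equal slices at the stated Δz and each level perimeter traced with G1 moves after a G0 lift.

; perimeter-only toolpath
G21 ; units = mm
G90 ; absolute positioning
G28 ; home
; layer 1
G0 Z3.667
G0 X0.000 Y0.000
G1 X26.000 Y0.000
G1 X26.000 Y6.000
G1 X0.000 Y6.000
G1 X0.000 Y0.000
; layer 2
G0 Z7.333
G0 X0.000 Y0.000
G1 X26.000 Y0.000
G1 X26.000 Y6.000
G1 X0.000 Y6.000
G1 X0.000 Y0.000
; layer 3
G0 Z11.000
G0 X0.000 Y0.000
G1 X26.000 Y0.000
G1 X26.000 Y6.000
G1 X0.000 Y6.000
G1 X0.000 Y0.000
; layer 4
G0 Z14.667
G0 X0.000 Y0.000
G1 X26.000 Y0.000
G1 X26.000 Y6.000
G1 X0.000 Y6.000
G1 X0.000 Y0.000
; layer 5
G0 Z18.333
G0 X0.000 Y0.000
G1 X26.000 Y0.000
G1 X26.000 Y6.000
G1 X0.000 Y6.000
G1 X0.000 Y0.000
; layer 6
G0 Z22.000
G0 X0.000 Y0.000
G1 X26.000 Y0.000
G1 X26.000 Y6.000
G1 X0.000 Y6.000
G1 X0.000 Y0.000
M2 ; end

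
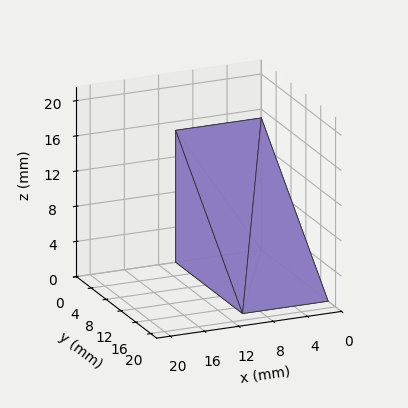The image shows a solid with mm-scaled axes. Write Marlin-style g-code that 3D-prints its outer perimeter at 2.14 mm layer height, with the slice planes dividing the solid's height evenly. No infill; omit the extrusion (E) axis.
Reading the render: the shape is a wedge (ramp): 10 × 18 mm base, rising to 15 mm along the y=0 edge and sloping linearly to z=0 at y=18 (dimensions read to the nearest mm from the axis ticks). For the g-code, the solid's height is divided into equal slices at the stated Δz and each level perimeter traced with G1 moves after a G0 lift.

; perimeter-only toolpath
G21 ; units = mm
G90 ; absolute positioning
G28 ; home
; layer 1
G0 Z2.14
G0 X0.00 Y0.00
G1 X10.00 Y0.00
G1 X10.00 Y15.43
G1 X0.00 Y15.43
G1 X0.00 Y0.00
; layer 2
G0 Z4.29
G0 X0.00 Y0.00
G1 X10.00 Y0.00
G1 X10.00 Y12.86
G1 X0.00 Y12.86
G1 X0.00 Y0.00
; layer 3
G0 Z6.43
G0 X0.00 Y0.00
G1 X10.00 Y0.00
G1 X10.00 Y10.29
G1 X0.00 Y10.29
G1 X0.00 Y0.00
; layer 4
G0 Z8.57
G0 X0.00 Y0.00
G1 X10.00 Y0.00
G1 X10.00 Y7.71
G1 X0.00 Y7.71
G1 X0.00 Y0.00
; layer 5
G0 Z10.71
G0 X0.00 Y0.00
G1 X10.00 Y0.00
G1 X10.00 Y5.14
G1 X0.00 Y5.14
G1 X0.00 Y0.00
; layer 6
G0 Z12.86
G0 X0.00 Y0.00
G1 X10.00 Y0.00
G1 X10.00 Y2.57
G1 X0.00 Y2.57
G1 X0.00 Y0.00
M2 ; end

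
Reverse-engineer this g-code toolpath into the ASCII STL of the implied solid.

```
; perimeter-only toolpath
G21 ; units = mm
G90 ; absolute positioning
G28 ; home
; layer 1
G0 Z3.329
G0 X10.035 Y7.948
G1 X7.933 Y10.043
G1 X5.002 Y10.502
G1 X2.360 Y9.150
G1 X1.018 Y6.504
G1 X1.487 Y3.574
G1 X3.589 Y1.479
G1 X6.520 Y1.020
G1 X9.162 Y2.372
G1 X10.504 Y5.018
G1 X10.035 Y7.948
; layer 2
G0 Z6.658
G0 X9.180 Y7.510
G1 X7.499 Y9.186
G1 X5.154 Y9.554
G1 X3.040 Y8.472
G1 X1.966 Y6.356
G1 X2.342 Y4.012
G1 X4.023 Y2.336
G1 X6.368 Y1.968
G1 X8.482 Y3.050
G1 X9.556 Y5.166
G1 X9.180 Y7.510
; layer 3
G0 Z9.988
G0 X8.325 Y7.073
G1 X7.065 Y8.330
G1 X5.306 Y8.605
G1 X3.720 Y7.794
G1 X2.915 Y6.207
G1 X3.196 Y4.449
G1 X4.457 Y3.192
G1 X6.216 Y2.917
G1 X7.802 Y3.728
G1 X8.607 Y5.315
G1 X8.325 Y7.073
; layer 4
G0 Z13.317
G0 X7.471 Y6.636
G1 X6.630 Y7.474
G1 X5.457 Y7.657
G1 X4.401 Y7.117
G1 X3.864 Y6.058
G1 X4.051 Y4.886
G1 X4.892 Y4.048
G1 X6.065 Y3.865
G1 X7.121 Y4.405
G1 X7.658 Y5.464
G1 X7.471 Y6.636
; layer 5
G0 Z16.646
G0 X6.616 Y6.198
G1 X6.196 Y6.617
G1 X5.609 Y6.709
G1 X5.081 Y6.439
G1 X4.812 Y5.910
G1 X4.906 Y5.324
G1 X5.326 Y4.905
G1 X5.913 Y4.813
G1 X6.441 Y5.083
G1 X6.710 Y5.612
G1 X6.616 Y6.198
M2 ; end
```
solid part
  facet normal 0.0000 0.0000 -1.0000
    outer loop
      vertex 4.850 11.450 0.000
      vertex 8.368 10.899 0.000
      vertex 10.890 8.385 0.000
    endloop
  endfacet
  facet normal 0.0000 0.0000 -1.0000
    outer loop
      vertex 1.680 9.828 0.000
      vertex 4.850 11.450 0.000
      vertex 10.890 8.385 0.000
    endloop
  endfacet
  facet normal 0.0000 0.0000 -1.0000
    outer loop
      vertex 0.069 6.653 0.000
      vertex 1.680 9.828 0.000
      vertex 10.890 8.385 0.000
    endloop
  endfacet
  facet normal 0.0000 0.0000 -1.0000
    outer loop
      vertex 0.632 3.137 0.000
      vertex 0.069 6.653 0.000
      vertex 10.890 8.385 0.000
    endloop
  endfacet
  facet normal 0.0000 0.0000 -1.0000
    outer loop
      vertex 3.154 0.623 0.000
      vertex 0.632 3.137 0.000
      vertex 10.890 8.385 0.000
    endloop
  endfacet
  facet normal 0.0000 0.0000 -1.0000
    outer loop
      vertex 6.672 0.072 0.000
      vertex 3.154 0.623 0.000
      vertex 10.890 8.385 0.000
    endloop
  endfacet
  facet normal 0.0000 0.0000 -1.0000
    outer loop
      vertex 9.842 1.694 0.000
      vertex 6.672 0.072 0.000
      vertex 10.890 8.385 0.000
    endloop
  endfacet
  facet normal 0.0000 0.0000 -1.0000
    outer loop
      vertex 11.453 4.869 0.000
      vertex 9.842 1.694 0.000
      vertex 10.890 8.385 0.000
    endloop
  endfacet
  facet normal 0.6808 0.6830 0.2645
    outer loop
      vertex 10.890 8.385 0.000
      vertex 8.368 10.899 0.000
      vertex 5.761 5.761 19.975
    endloop
  endfacet
  facet normal 0.1492 0.9528 0.2645
    outer loop
      vertex 8.368 10.899 0.000
      vertex 4.850 11.450 0.000
      vertex 5.761 5.761 19.975
    endloop
  endfacet
  facet normal -0.4393 0.8585 0.2645
    outer loop
      vertex 4.850 11.450 0.000
      vertex 1.680 9.828 0.000
      vertex 5.761 5.761 19.975
    endloop
  endfacet
  facet normal -0.8600 0.4364 0.2645
    outer loop
      vertex 1.680 9.828 0.000
      vertex 0.069 6.653 0.000
      vertex 5.761 5.761 19.975
    endloop
  endfacet
  facet normal -0.9522 -0.1525 0.2645
    outer loop
      vertex 0.069 6.653 0.000
      vertex 0.632 3.137 0.000
      vertex 5.761 5.761 19.975
    endloop
  endfacet
  facet normal -0.6808 -0.6830 0.2645
    outer loop
      vertex 0.632 3.137 0.000
      vertex 3.154 0.623 0.000
      vertex 5.761 5.761 19.975
    endloop
  endfacet
  facet normal -0.1492 -0.9528 0.2645
    outer loop
      vertex 3.154 0.623 0.000
      vertex 6.672 0.072 0.000
      vertex 5.761 5.761 19.975
    endloop
  endfacet
  facet normal 0.4393 -0.8585 0.2645
    outer loop
      vertex 6.672 0.072 0.000
      vertex 9.842 1.694 0.000
      vertex 5.761 5.761 19.975
    endloop
  endfacet
  facet normal 0.8600 -0.4364 0.2645
    outer loop
      vertex 9.842 1.694 0.000
      vertex 11.453 4.869 0.000
      vertex 5.761 5.761 19.975
    endloop
  endfacet
  facet normal 0.9522 0.1525 0.2645
    outer loop
      vertex 11.453 4.869 0.000
      vertex 10.890 8.385 0.000
      vertex 5.761 5.761 19.975
    endloop
  endfacet
endsolid part

The G0 Z moves step by Δz≈3.329 mm. The G1 loops shrink linearly with z, so the solid tapers from its base footprint up to z≈20. Closing with a flat bottom cap and the tapered top and triangulating gives 18 facets — a regular 10-sided pyramid, base circumscribed radius ≈ 5.76 mm, apex at z ≈ 20 mm.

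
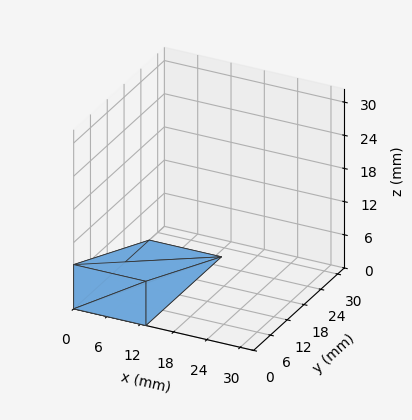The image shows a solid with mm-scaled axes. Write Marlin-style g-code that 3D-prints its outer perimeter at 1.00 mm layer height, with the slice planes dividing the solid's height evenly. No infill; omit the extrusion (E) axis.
Reading the render: the shape is a wedge (ramp): 13 × 27 mm base, rising to 8 mm along the y=0 edge and sloping linearly to z=0 at y=27 (dimensions read to the nearest mm from the axis ticks). For the g-code, the solid's height is divided into equal slices at the stated Δz and each level perimeter traced with G1 moves after a G0 lift.

; perimeter-only toolpath
G21 ; units = mm
G90 ; absolute positioning
G28 ; home
; layer 1
G0 Z1.00
G0 X0.00 Y0.00
G1 X13.00 Y0.00
G1 X13.00 Y23.62
G1 X0.00 Y23.62
G1 X0.00 Y0.00
; layer 2
G0 Z2.00
G0 X0.00 Y0.00
G1 X13.00 Y0.00
G1 X13.00 Y20.25
G1 X0.00 Y20.25
G1 X0.00 Y0.00
; layer 3
G0 Z3.00
G0 X0.00 Y0.00
G1 X13.00 Y0.00
G1 X13.00 Y16.88
G1 X0.00 Y16.88
G1 X0.00 Y0.00
; layer 4
G0 Z4.00
G0 X0.00 Y0.00
G1 X13.00 Y0.00
G1 X13.00 Y13.50
G1 X0.00 Y13.50
G1 X0.00 Y0.00
; layer 5
G0 Z5.00
G0 X0.00 Y0.00
G1 X13.00 Y0.00
G1 X13.00 Y10.12
G1 X0.00 Y10.12
G1 X0.00 Y0.00
; layer 6
G0 Z6.00
G0 X0.00 Y0.00
G1 X13.00 Y0.00
G1 X13.00 Y6.75
G1 X0.00 Y6.75
G1 X0.00 Y0.00
; layer 7
G0 Z7.00
G0 X0.00 Y0.00
G1 X13.00 Y0.00
G1 X13.00 Y3.38
G1 X0.00 Y3.38
G1 X0.00 Y0.00
M2 ; end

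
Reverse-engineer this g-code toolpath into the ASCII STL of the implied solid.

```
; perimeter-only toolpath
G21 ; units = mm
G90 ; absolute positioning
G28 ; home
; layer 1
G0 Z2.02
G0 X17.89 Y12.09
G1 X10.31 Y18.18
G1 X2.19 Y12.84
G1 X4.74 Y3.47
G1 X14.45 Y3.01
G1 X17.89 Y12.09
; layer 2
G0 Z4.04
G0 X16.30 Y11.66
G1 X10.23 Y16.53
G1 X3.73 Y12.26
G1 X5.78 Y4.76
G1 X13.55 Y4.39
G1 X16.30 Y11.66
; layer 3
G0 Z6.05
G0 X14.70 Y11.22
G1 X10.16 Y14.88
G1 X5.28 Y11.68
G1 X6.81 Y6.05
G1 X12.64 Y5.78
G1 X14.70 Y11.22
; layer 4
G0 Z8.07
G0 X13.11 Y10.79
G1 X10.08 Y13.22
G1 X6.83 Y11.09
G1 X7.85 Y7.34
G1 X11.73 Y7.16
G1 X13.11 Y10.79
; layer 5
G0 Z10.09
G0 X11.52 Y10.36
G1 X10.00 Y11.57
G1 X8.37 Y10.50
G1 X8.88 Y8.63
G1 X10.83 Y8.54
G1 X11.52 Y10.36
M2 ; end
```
solid part
  facet normal 0.0000 0.0000 -1.0000
    outer loop
      vertex 0.64 13.43 0.00
      vertex 10.39 19.83 0.00
      vertex 19.49 12.53 0.00
    endloop
  endfacet
  facet normal 0.0000 0.0000 -1.0000
    outer loop
      vertex 3.71 2.18 0.00
      vertex 0.64 13.43 0.00
      vertex 19.49 12.53 0.00
    endloop
  endfacet
  facet normal 0.0000 0.0000 -1.0000
    outer loop
      vertex 15.36 1.63 0.00
      vertex 3.71 2.18 0.00
      vertex 19.49 12.53 0.00
    endloop
  endfacet
  facet normal 0.5216 0.6502 0.5524
    outer loop
      vertex 19.49 12.53 0.00
      vertex 10.39 19.83 0.00
      vertex 9.92 9.92 12.11
    endloop
  endfacet
  facet normal -0.4574 0.6968 0.5525
    outer loop
      vertex 10.39 19.83 0.00
      vertex 0.64 13.43 0.00
      vertex 9.92 9.92 12.11
    endloop
  endfacet
  facet normal -0.8041 -0.2194 0.5526
    outer loop
      vertex 0.64 13.43 0.00
      vertex 3.71 2.18 0.00
      vertex 9.92 9.92 12.11
    endloop
  endfacet
  facet normal -0.0393 -0.8327 0.5524
    outer loop
      vertex 3.71 2.18 0.00
      vertex 15.36 1.63 0.00
      vertex 9.92 9.92 12.11
    endloop
  endfacet
  facet normal 0.7795 -0.2954 0.5524
    outer loop
      vertex 15.36 1.63 0.00
      vertex 19.49 12.53 0.00
      vertex 9.92 9.92 12.11
    endloop
  endfacet
endsolid part

The G0 Z moves step by Δz≈2.02 mm. The G1 loops shrink linearly with z, so the solid tapers from its base footprint up to z≈12.1. Closing with a flat bottom cap and the tapered top and triangulating gives 8 facets — a regular 5-sided pyramid, base circumscribed radius ≈ 9.92 mm, apex at z ≈ 12.1 mm.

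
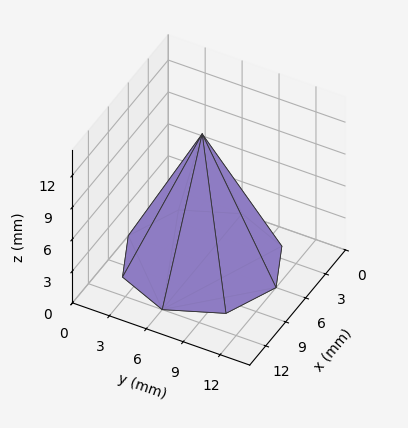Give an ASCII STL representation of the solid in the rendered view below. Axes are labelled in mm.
Reading the render: the shape is a regular 8-sided pyramid, base circumscribed radius ≈ 6 mm, apex at z ≈ 12 mm (dimensions read to the nearest mm from the axis ticks). For the STL, each face is triangulated and given an outward normal.

solid part
  facet normal 0.0000 0.0000 -1.0000
    outer loop
      vertex 6.0 12.0 0.0
      vertex 10.2 10.2 0.0
      vertex 12.0 6.0 0.0
    endloop
  endfacet
  facet normal 0.0000 0.0000 -1.0000
    outer loop
      vertex 1.8 10.2 0.0
      vertex 6.0 12.0 0.0
      vertex 12.0 6.0 0.0
    endloop
  endfacet
  facet normal 0.0000 0.0000 -1.0000
    outer loop
      vertex 0.0 6.0 0.0
      vertex 1.8 10.2 0.0
      vertex 12.0 6.0 0.0
    endloop
  endfacet
  facet normal 0.0000 0.0000 -1.0000
    outer loop
      vertex 1.8 1.8 0.0
      vertex 0.0 6.0 0.0
      vertex 12.0 6.0 0.0
    endloop
  endfacet
  facet normal 0.0000 0.0000 -1.0000
    outer loop
      vertex 6.0 0.0 0.0
      vertex 1.8 1.8 0.0
      vertex 12.0 6.0 0.0
    endloop
  endfacet
  facet normal 0.0000 0.0000 -1.0000
    outer loop
      vertex 10.2 1.8 0.0
      vertex 6.0 0.0 0.0
      vertex 12.0 6.0 0.0
    endloop
  endfacet
  facet normal 0.8352 0.3579 0.4176
    outer loop
      vertex 12.0 6.0 0.0
      vertex 10.2 10.2 0.0
      vertex 6.0 6.0 12.0
    endloop
  endfacet
  facet normal 0.3579 0.8352 0.4176
    outer loop
      vertex 10.2 10.2 0.0
      vertex 6.0 12.0 0.0
      vertex 6.0 6.0 12.0
    endloop
  endfacet
  facet normal -0.3579 0.8352 0.4176
    outer loop
      vertex 6.0 12.0 0.0
      vertex 1.8 10.2 0.0
      vertex 6.0 6.0 12.0
    endloop
  endfacet
  facet normal -0.8352 0.3579 0.4176
    outer loop
      vertex 1.8 10.2 0.0
      vertex 0.0 6.0 0.0
      vertex 6.0 6.0 12.0
    endloop
  endfacet
  facet normal -0.8352 -0.3579 0.4176
    outer loop
      vertex 0.0 6.0 0.0
      vertex 1.8 1.8 0.0
      vertex 6.0 6.0 12.0
    endloop
  endfacet
  facet normal -0.3579 -0.8352 0.4176
    outer loop
      vertex 1.8 1.8 0.0
      vertex 6.0 0.0 0.0
      vertex 6.0 6.0 12.0
    endloop
  endfacet
  facet normal 0.3579 -0.8352 0.4176
    outer loop
      vertex 6.0 0.0 0.0
      vertex 10.2 1.8 0.0
      vertex 6.0 6.0 12.0
    endloop
  endfacet
  facet normal 0.8352 -0.3579 0.4176
    outer loop
      vertex 10.2 1.8 0.0
      vertex 12.0 6.0 0.0
      vertex 6.0 6.0 12.0
    endloop
  endfacet
endsolid part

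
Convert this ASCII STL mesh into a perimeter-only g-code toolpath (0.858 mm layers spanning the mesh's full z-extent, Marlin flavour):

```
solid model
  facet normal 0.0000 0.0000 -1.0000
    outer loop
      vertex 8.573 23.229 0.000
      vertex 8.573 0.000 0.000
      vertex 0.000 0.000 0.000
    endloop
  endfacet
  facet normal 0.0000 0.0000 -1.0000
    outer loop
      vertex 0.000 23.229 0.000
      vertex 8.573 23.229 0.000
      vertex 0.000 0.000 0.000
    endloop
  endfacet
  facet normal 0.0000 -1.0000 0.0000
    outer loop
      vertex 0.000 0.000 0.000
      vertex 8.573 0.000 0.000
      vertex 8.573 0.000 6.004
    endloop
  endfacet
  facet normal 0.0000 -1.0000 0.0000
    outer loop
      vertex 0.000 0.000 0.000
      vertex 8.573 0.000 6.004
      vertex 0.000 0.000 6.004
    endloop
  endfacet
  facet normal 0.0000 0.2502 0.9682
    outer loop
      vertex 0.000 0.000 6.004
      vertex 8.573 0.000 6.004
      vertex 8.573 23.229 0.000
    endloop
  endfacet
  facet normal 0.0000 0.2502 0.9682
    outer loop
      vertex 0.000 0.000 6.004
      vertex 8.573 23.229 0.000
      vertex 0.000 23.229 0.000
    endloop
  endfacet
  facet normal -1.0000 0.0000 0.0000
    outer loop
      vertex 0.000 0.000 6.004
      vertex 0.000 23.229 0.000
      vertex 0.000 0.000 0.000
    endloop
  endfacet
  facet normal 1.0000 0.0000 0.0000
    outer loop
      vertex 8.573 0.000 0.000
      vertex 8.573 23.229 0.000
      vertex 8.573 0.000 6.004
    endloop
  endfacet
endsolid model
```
; perimeter-only toolpath
G21 ; units = mm
G90 ; absolute positioning
G28 ; home
; layer 1
G0 Z0.858
G0 X0.000 Y0.000
G1 X8.573 Y0.000
G1 X8.573 Y19.911
G1 X0.000 Y19.911
G1 X0.000 Y0.000
; layer 2
G0 Z1.715
G0 X0.000 Y0.000
G1 X8.573 Y0.000
G1 X8.573 Y16.592
G1 X0.000 Y16.592
G1 X0.000 Y0.000
; layer 3
G0 Z2.573
G0 X0.000 Y0.000
G1 X8.573 Y0.000
G1 X8.573 Y13.274
G1 X0.000 Y13.274
G1 X0.000 Y0.000
; layer 4
G0 Z3.431
G0 X0.000 Y0.000
G1 X8.573 Y0.000
G1 X8.573 Y9.955
G1 X0.000 Y9.955
G1 X0.000 Y0.000
; layer 5
G0 Z4.289
G0 X0.000 Y0.000
G1 X8.573 Y0.000
G1 X8.573 Y6.637
G1 X0.000 Y6.637
G1 X0.000 Y0.000
; layer 6
G0 Z5.146
G0 X0.000 Y0.000
G1 X8.573 Y0.000
G1 X8.573 Y3.318
G1 X0.000 Y3.318
G1 X0.000 Y0.000
M2 ; end

The solid is a wedge (ramp): 8.57 × 23.2 mm base, rising to 6 mm along the y=0 edge and sloping linearly to z=0 at y=23.2. Slicing at Δz = 0.858 mm — 7 equal slices spanning the solid's height, so layer i sits at z = i·h/7 — gives 6 non-empty perimeters. Each is a 4-segment closed polygon; G0 lifts to the layer z and rapids to the start vertex, then G1 traces the edges. The cross-section shrinks linearly with z (the slice at the apex is degenerate and omitted).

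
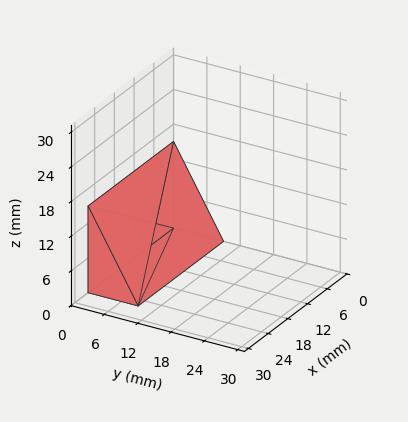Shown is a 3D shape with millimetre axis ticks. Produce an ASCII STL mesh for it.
Reading the render: the shape is a wedge (ramp): 26 × 9 mm base, rising to 15 mm along the y=0 edge and sloping linearly to z=0 at y=9 (dimensions read to the nearest mm from the axis ticks). For the STL, each face is triangulated and given an outward normal.

solid part
  facet normal 0.0000 0.0000 -1.0000
    outer loop
      vertex 26.00 9.00 0.00
      vertex 26.00 0.00 0.00
      vertex 0.00 0.00 0.00
    endloop
  endfacet
  facet normal 0.0000 0.0000 -1.0000
    outer loop
      vertex 0.00 9.00 0.00
      vertex 26.00 9.00 0.00
      vertex 0.00 0.00 0.00
    endloop
  endfacet
  facet normal 0.0000 -1.0000 0.0000
    outer loop
      vertex 0.00 0.00 0.00
      vertex 26.00 0.00 0.00
      vertex 26.00 0.00 15.00
    endloop
  endfacet
  facet normal 0.0000 -1.0000 0.0000
    outer loop
      vertex 0.00 0.00 0.00
      vertex 26.00 0.00 15.00
      vertex 0.00 0.00 15.00
    endloop
  endfacet
  facet normal 0.0000 0.8575 0.5145
    outer loop
      vertex 0.00 0.00 15.00
      vertex 26.00 0.00 15.00
      vertex 26.00 9.00 0.00
    endloop
  endfacet
  facet normal 0.0000 0.8575 0.5145
    outer loop
      vertex 0.00 0.00 15.00
      vertex 26.00 9.00 0.00
      vertex 0.00 9.00 0.00
    endloop
  endfacet
  facet normal -1.0000 0.0000 0.0000
    outer loop
      vertex 0.00 0.00 15.00
      vertex 0.00 9.00 0.00
      vertex 0.00 0.00 0.00
    endloop
  endfacet
  facet normal 1.0000 0.0000 0.0000
    outer loop
      vertex 26.00 0.00 0.00
      vertex 26.00 9.00 0.00
      vertex 26.00 0.00 15.00
    endloop
  endfacet
endsolid part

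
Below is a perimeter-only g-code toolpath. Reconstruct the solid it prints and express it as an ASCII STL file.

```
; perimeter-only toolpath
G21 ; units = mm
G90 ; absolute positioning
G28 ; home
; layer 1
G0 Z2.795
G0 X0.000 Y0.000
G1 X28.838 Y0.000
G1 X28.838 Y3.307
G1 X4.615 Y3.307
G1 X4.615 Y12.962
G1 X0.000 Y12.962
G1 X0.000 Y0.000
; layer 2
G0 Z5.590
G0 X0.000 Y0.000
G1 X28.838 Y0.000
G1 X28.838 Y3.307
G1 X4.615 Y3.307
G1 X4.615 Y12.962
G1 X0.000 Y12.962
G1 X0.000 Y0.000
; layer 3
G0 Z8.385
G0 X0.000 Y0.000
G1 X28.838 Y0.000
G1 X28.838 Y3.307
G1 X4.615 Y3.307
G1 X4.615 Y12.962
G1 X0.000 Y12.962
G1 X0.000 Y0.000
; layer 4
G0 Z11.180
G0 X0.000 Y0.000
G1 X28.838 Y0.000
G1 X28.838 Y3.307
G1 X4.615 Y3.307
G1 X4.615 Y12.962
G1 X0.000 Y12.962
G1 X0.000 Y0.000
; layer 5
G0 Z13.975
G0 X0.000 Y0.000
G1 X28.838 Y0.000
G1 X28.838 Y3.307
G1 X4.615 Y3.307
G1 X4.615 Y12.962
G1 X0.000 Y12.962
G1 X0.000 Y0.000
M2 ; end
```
solid part
  facet normal 0.0000 0.0000 -1.0000
    outer loop
      vertex 28.838 3.307 0.000
      vertex 28.838 0.000 0.000
      vertex 0.000 0.000 0.000
    endloop
  endfacet
  facet normal 0.0000 0.0000 -1.0000
    outer loop
      vertex 4.615 3.307 0.000
      vertex 28.838 3.307 0.000
      vertex 0.000 0.000 0.000
    endloop
  endfacet
  facet normal 0.0000 0.0000 -1.0000
    outer loop
      vertex 4.615 12.962 0.000
      vertex 4.615 3.307 0.000
      vertex 0.000 0.000 0.000
    endloop
  endfacet
  facet normal 0.0000 0.0000 -1.0000
    outer loop
      vertex 0.000 12.962 0.000
      vertex 4.615 12.962 0.000
      vertex 0.000 0.000 0.000
    endloop
  endfacet
  facet normal 0.0000 0.0000 1.0000
    outer loop
      vertex 0.000 0.000 13.975
      vertex 28.838 0.000 13.975
      vertex 28.838 3.307 13.975
    endloop
  endfacet
  facet normal 0.0000 0.0000 1.0000
    outer loop
      vertex 0.000 0.000 13.975
      vertex 28.838 3.307 13.975
      vertex 4.615 3.307 13.975
    endloop
  endfacet
  facet normal 0.0000 0.0000 1.0000
    outer loop
      vertex 0.000 0.000 13.975
      vertex 4.615 3.307 13.975
      vertex 4.615 12.962 13.975
    endloop
  endfacet
  facet normal 0.0000 0.0000 1.0000
    outer loop
      vertex 0.000 0.000 13.975
      vertex 4.615 12.962 13.975
      vertex 0.000 12.962 13.975
    endloop
  endfacet
  facet normal 0.0000 -1.0000 0.0000
    outer loop
      vertex 0.000 0.000 0.000
      vertex 28.838 0.000 0.000
      vertex 28.838 0.000 13.975
    endloop
  endfacet
  facet normal 0.0000 -1.0000 0.0000
    outer loop
      vertex 0.000 0.000 0.000
      vertex 28.838 0.000 13.975
      vertex 0.000 0.000 13.975
    endloop
  endfacet
  facet normal 1.0000 0.0000 0.0000
    outer loop
      vertex 28.838 0.000 0.000
      vertex 28.838 3.307 0.000
      vertex 28.838 3.307 13.975
    endloop
  endfacet
  facet normal 1.0000 0.0000 0.0000
    outer loop
      vertex 28.838 0.000 0.000
      vertex 28.838 3.307 13.975
      vertex 28.838 0.000 13.975
    endloop
  endfacet
  facet normal 0.0000 1.0000 0.0000
    outer loop
      vertex 28.838 3.307 0.000
      vertex 4.615 3.307 0.000
      vertex 4.615 3.307 13.975
    endloop
  endfacet
  facet normal 0.0000 1.0000 0.0000
    outer loop
      vertex 28.838 3.307 0.000
      vertex 4.615 3.307 13.975
      vertex 28.838 3.307 13.975
    endloop
  endfacet
  facet normal 1.0000 0.0000 0.0000
    outer loop
      vertex 4.615 3.307 0.000
      vertex 4.615 12.962 0.000
      vertex 4.615 12.962 13.975
    endloop
  endfacet
  facet normal 1.0000 0.0000 0.0000
    outer loop
      vertex 4.615 3.307 0.000
      vertex 4.615 12.962 13.975
      vertex 4.615 3.307 13.975
    endloop
  endfacet
  facet normal 0.0000 1.0000 0.0000
    outer loop
      vertex 4.615 12.962 0.000
      vertex 0.000 12.962 0.000
      vertex 0.000 12.962 13.975
    endloop
  endfacet
  facet normal 0.0000 1.0000 0.0000
    outer loop
      vertex 4.615 12.962 0.000
      vertex 0.000 12.962 13.975
      vertex 4.615 12.962 13.975
    endloop
  endfacet
  facet normal -1.0000 0.0000 0.0000
    outer loop
      vertex 0.000 12.962 0.000
      vertex 0.000 0.000 0.000
      vertex 0.000 0.000 13.975
    endloop
  endfacet
  facet normal -1.0000 0.0000 0.0000
    outer loop
      vertex 0.000 12.962 0.000
      vertex 0.000 0.000 13.975
      vertex 0.000 12.962 13.975
    endloop
  endfacet
endsolid part

The G0 Z moves step by Δz≈2.795 mm. Every layer's G1 loop is the same polygon, so the solid is a straight extrusion of it from z=0 to z≈14. Closing with flat bottom and top caps and triangulating gives 20 facets — an L-shaped prism: outer 28.8 × 13 mm, arm thicknesses ≈ 3.31 mm (horizontal) and 4.62 mm (vertical), extruded 14 mm in z.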